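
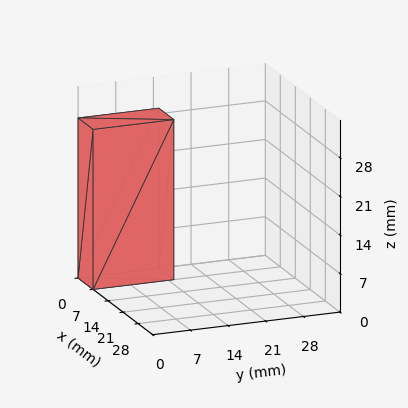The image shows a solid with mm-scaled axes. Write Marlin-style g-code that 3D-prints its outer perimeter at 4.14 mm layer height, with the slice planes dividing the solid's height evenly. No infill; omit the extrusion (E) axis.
Reading the render: the shape is a rectangular box, roughly 7 × 15 mm footprint and 29 mm tall (dimensions read to the nearest mm from the axis ticks). For the g-code, the solid's height is divided into equal slices at the stated Δz and each level perimeter traced with G1 moves after a G0 lift.

; perimeter-only toolpath
G21 ; units = mm
G90 ; absolute positioning
G28 ; home
; layer 1
G0 Z4.14
G0 X0.00 Y0.00
G1 X7.00 Y0.00
G1 X7.00 Y15.00
G1 X0.00 Y15.00
G1 X0.00 Y0.00
; layer 2
G0 Z8.29
G0 X0.00 Y0.00
G1 X7.00 Y0.00
G1 X7.00 Y15.00
G1 X0.00 Y15.00
G1 X0.00 Y0.00
; layer 3
G0 Z12.43
G0 X0.00 Y0.00
G1 X7.00 Y0.00
G1 X7.00 Y15.00
G1 X0.00 Y15.00
G1 X0.00 Y0.00
; layer 4
G0 Z16.57
G0 X0.00 Y0.00
G1 X7.00 Y0.00
G1 X7.00 Y15.00
G1 X0.00 Y15.00
G1 X0.00 Y0.00
; layer 5
G0 Z20.71
G0 X0.00 Y0.00
G1 X7.00 Y0.00
G1 X7.00 Y15.00
G1 X0.00 Y15.00
G1 X0.00 Y0.00
; layer 6
G0 Z24.86
G0 X0.00 Y0.00
G1 X7.00 Y0.00
G1 X7.00 Y15.00
G1 X0.00 Y15.00
G1 X0.00 Y0.00
; layer 7
G0 Z29.00
G0 X0.00 Y0.00
G1 X7.00 Y0.00
G1 X7.00 Y15.00
G1 X0.00 Y15.00
G1 X0.00 Y0.00
M2 ; end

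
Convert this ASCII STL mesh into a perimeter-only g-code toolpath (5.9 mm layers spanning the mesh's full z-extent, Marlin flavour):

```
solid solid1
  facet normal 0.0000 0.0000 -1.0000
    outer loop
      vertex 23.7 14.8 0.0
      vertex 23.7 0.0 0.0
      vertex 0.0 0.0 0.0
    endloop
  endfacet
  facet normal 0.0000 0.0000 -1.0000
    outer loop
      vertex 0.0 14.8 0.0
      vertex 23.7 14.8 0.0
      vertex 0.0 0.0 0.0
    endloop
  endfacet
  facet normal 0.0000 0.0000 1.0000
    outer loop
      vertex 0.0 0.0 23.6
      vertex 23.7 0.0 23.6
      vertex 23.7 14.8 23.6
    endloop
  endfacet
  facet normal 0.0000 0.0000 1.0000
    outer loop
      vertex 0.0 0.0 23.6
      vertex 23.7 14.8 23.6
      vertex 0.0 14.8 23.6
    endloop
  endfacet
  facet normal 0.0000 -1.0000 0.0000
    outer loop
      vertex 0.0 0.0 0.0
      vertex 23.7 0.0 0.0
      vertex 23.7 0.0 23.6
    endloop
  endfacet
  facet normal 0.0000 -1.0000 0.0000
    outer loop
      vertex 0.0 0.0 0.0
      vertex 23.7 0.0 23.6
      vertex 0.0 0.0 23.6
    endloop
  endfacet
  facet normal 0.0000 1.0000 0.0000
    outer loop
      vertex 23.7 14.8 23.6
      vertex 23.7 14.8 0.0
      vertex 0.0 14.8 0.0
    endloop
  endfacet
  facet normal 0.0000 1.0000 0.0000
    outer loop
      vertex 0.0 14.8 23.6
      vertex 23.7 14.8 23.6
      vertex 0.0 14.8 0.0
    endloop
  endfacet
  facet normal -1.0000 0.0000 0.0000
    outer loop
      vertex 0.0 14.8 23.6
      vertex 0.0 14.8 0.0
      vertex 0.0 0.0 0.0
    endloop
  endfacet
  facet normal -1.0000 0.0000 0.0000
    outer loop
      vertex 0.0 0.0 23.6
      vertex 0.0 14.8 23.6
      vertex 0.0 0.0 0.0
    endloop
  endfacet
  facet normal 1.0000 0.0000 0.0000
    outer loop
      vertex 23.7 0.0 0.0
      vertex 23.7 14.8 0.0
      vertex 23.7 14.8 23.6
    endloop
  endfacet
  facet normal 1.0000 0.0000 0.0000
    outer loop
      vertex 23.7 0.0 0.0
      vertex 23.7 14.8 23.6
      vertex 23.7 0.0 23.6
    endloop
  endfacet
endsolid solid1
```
; perimeter-only toolpath
G21 ; units = mm
G90 ; absolute positioning
G28 ; home
; layer 1
G0 Z5.9
G0 X0.0 Y0.0
G1 X23.7 Y0.0
G1 X23.7 Y14.8
G1 X0.0 Y14.8
G1 X0.0 Y0.0
; layer 2
G0 Z11.8
G0 X0.0 Y0.0
G1 X23.7 Y0.0
G1 X23.7 Y14.8
G1 X0.0 Y14.8
G1 X0.0 Y0.0
; layer 3
G0 Z17.7
G0 X0.0 Y0.0
G1 X23.7 Y0.0
G1 X23.7 Y14.8
G1 X0.0 Y14.8
G1 X0.0 Y0.0
; layer 4
G0 Z23.6
G0 X0.0 Y0.0
G1 X23.7 Y0.0
G1 X23.7 Y14.8
G1 X0.0 Y14.8
G1 X0.0 Y0.0
M2 ; end

The solid is a rectangular box, roughly 23.7 × 14.8 mm footprint and 23.6 mm tall. Slicing at Δz = 5.9 mm — 4 equal slices spanning the solid's height, so layer i sits at z = i·h/4 — gives 4 non-empty perimeters. Each is a 4-segment closed polygon; G0 lifts to the layer z and rapids to the start vertex, then G1 traces the edges.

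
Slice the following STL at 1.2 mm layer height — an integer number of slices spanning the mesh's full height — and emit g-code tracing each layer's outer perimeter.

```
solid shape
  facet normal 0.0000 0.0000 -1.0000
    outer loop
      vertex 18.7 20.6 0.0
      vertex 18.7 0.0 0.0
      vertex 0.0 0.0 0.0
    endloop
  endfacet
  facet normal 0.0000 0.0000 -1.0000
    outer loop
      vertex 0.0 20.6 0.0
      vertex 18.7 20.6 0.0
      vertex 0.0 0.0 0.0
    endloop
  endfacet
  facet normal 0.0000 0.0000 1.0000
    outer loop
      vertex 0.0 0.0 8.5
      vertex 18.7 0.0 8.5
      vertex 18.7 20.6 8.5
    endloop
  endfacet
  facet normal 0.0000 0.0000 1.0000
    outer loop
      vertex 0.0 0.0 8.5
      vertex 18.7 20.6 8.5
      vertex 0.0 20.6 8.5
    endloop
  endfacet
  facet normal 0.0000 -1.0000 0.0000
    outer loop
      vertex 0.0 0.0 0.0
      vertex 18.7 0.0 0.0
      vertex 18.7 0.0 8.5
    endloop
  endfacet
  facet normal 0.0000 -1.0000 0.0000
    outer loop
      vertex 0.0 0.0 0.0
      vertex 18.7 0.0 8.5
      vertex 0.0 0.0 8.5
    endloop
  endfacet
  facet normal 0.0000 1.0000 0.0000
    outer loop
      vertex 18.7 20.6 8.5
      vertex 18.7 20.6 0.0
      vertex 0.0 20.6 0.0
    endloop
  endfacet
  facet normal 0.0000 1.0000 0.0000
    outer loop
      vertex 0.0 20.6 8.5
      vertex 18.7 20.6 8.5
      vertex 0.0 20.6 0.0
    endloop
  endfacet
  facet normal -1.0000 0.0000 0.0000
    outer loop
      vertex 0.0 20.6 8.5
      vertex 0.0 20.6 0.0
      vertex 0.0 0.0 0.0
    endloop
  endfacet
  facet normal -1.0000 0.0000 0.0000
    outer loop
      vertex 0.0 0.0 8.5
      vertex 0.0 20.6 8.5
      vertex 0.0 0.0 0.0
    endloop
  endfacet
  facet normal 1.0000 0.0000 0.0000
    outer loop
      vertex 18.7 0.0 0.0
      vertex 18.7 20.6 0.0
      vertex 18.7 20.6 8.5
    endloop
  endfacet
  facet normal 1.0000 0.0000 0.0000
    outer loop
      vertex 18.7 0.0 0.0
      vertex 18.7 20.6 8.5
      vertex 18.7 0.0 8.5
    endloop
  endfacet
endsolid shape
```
; perimeter-only toolpath
G21 ; units = mm
G90 ; absolute positioning
G28 ; home
; layer 1
G0 Z1.2
G0 X0.0 Y0.0
G1 X18.7 Y0.0
G1 X18.7 Y20.6
G1 X0.0 Y20.6
G1 X0.0 Y0.0
; layer 2
G0 Z2.4
G0 X0.0 Y0.0
G1 X18.7 Y0.0
G1 X18.7 Y20.6
G1 X0.0 Y20.6
G1 X0.0 Y0.0
; layer 3
G0 Z3.6
G0 X0.0 Y0.0
G1 X18.7 Y0.0
G1 X18.7 Y20.6
G1 X0.0 Y20.6
G1 X0.0 Y0.0
; layer 4
G0 Z4.9
G0 X0.0 Y0.0
G1 X18.7 Y0.0
G1 X18.7 Y20.6
G1 X0.0 Y20.6
G1 X0.0 Y0.0
; layer 5
G0 Z6.1
G0 X0.0 Y0.0
G1 X18.7 Y0.0
G1 X18.7 Y20.6
G1 X0.0 Y20.6
G1 X0.0 Y0.0
; layer 6
G0 Z7.3
G0 X0.0 Y0.0
G1 X18.7 Y0.0
G1 X18.7 Y20.6
G1 X0.0 Y20.6
G1 X0.0 Y0.0
; layer 7
G0 Z8.5
G0 X0.0 Y0.0
G1 X18.7 Y0.0
G1 X18.7 Y20.6
G1 X0.0 Y20.6
G1 X0.0 Y0.0
M2 ; end

The solid is a rectangular box, roughly 18.7 × 20.6 mm footprint and 8.5 mm tall. Slicing at Δz = 1.2 mm — 7 equal slices spanning the solid's height, so layer i sits at z = i·h/7 — gives 7 non-empty perimeters. Each is a 4-segment closed polygon; G0 lifts to the layer z and rapids to the start vertex, then G1 traces the edges.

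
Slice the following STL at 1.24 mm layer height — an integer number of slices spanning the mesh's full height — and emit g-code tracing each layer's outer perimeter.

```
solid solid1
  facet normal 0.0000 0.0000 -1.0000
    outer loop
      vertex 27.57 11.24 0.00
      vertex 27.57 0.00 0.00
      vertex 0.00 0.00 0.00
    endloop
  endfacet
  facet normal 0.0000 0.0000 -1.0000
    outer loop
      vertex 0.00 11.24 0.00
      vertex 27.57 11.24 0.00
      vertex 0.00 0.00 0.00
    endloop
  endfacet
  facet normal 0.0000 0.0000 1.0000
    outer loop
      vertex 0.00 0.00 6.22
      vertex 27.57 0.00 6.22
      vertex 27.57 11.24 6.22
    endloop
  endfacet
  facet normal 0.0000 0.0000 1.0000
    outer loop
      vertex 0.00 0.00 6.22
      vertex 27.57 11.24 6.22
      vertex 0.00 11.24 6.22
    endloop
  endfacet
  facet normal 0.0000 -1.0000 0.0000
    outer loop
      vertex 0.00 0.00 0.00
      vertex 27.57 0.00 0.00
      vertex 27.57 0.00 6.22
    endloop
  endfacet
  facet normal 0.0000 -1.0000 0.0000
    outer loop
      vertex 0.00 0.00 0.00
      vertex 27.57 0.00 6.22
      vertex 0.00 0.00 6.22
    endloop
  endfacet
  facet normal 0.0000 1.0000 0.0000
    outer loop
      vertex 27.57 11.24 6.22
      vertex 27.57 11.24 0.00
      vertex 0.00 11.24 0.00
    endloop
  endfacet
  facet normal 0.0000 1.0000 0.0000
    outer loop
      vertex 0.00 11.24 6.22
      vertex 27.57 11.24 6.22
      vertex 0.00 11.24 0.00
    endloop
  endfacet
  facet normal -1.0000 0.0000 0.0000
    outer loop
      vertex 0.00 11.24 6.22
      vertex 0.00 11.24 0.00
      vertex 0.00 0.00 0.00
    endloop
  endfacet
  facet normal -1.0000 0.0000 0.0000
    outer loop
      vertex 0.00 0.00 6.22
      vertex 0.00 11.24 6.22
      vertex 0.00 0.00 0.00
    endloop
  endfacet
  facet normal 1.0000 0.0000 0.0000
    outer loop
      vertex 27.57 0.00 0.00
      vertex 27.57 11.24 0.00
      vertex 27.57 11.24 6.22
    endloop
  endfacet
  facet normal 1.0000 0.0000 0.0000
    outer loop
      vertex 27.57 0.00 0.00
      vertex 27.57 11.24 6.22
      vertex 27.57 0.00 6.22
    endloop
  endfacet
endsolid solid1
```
; perimeter-only toolpath
G21 ; units = mm
G90 ; absolute positioning
G28 ; home
; layer 1
G0 Z1.24
G0 X0.00 Y0.00
G1 X27.57 Y0.00
G1 X27.57 Y11.24
G1 X0.00 Y11.24
G1 X0.00 Y0.00
; layer 2
G0 Z2.49
G0 X0.00 Y0.00
G1 X27.57 Y0.00
G1 X27.57 Y11.24
G1 X0.00 Y11.24
G1 X0.00 Y0.00
; layer 3
G0 Z3.73
G0 X0.00 Y0.00
G1 X27.57 Y0.00
G1 X27.57 Y11.24
G1 X0.00 Y11.24
G1 X0.00 Y0.00
; layer 4
G0 Z4.98
G0 X0.00 Y0.00
G1 X27.57 Y0.00
G1 X27.57 Y11.24
G1 X0.00 Y11.24
G1 X0.00 Y0.00
; layer 5
G0 Z6.22
G0 X0.00 Y0.00
G1 X27.57 Y0.00
G1 X27.57 Y11.24
G1 X0.00 Y11.24
G1 X0.00 Y0.00
M2 ; end

The solid is a rectangular box, roughly 27.6 × 11.2 mm footprint and 6.22 mm tall. Slicing at Δz = 1.24 mm — 5 equal slices spanning the solid's height, so layer i sits at z = i·h/5 — gives 5 non-empty perimeters. Each is a 4-segment closed polygon; G0 lifts to the layer z and rapids to the start vertex, then G1 traces the edges.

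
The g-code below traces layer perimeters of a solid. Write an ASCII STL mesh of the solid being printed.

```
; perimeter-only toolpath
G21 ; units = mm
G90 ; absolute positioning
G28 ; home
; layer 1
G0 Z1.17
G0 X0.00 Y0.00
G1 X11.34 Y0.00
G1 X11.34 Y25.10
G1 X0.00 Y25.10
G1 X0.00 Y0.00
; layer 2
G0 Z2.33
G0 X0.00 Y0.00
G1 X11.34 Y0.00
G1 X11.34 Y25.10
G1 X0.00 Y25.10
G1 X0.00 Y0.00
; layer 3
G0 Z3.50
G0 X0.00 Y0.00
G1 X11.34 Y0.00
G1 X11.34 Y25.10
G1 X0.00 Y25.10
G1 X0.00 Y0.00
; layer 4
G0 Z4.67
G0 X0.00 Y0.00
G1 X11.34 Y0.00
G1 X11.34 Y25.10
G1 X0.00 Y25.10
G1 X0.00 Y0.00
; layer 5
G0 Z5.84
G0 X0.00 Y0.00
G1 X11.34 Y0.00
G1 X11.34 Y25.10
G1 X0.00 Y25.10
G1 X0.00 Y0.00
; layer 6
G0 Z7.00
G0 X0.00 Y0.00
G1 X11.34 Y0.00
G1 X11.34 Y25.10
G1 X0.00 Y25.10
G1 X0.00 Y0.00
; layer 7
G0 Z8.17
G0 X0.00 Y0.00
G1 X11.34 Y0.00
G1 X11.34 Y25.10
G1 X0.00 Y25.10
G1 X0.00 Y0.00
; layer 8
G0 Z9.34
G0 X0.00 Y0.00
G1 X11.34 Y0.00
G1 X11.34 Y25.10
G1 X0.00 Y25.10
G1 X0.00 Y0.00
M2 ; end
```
solid part
  facet normal 0.0000 0.0000 -1.0000
    outer loop
      vertex 11.34 25.10 0.00
      vertex 11.34 0.00 0.00
      vertex 0.00 0.00 0.00
    endloop
  endfacet
  facet normal 0.0000 0.0000 -1.0000
    outer loop
      vertex 0.00 25.10 0.00
      vertex 11.34 25.10 0.00
      vertex 0.00 0.00 0.00
    endloop
  endfacet
  facet normal 0.0000 0.0000 1.0000
    outer loop
      vertex 0.00 0.00 9.34
      vertex 11.34 0.00 9.34
      vertex 11.34 25.10 9.34
    endloop
  endfacet
  facet normal 0.0000 0.0000 1.0000
    outer loop
      vertex 0.00 0.00 9.34
      vertex 11.34 25.10 9.34
      vertex 0.00 25.10 9.34
    endloop
  endfacet
  facet normal 0.0000 -1.0000 0.0000
    outer loop
      vertex 0.00 0.00 0.00
      vertex 11.34 0.00 0.00
      vertex 11.34 0.00 9.34
    endloop
  endfacet
  facet normal 0.0000 -1.0000 0.0000
    outer loop
      vertex 0.00 0.00 0.00
      vertex 11.34 0.00 9.34
      vertex 0.00 0.00 9.34
    endloop
  endfacet
  facet normal 0.0000 1.0000 0.0000
    outer loop
      vertex 11.34 25.10 9.34
      vertex 11.34 25.10 0.00
      vertex 0.00 25.10 0.00
    endloop
  endfacet
  facet normal 0.0000 1.0000 0.0000
    outer loop
      vertex 0.00 25.10 9.34
      vertex 11.34 25.10 9.34
      vertex 0.00 25.10 0.00
    endloop
  endfacet
  facet normal -1.0000 0.0000 0.0000
    outer loop
      vertex 0.00 25.10 9.34
      vertex 0.00 25.10 0.00
      vertex 0.00 0.00 0.00
    endloop
  endfacet
  facet normal -1.0000 0.0000 0.0000
    outer loop
      vertex 0.00 0.00 9.34
      vertex 0.00 25.10 9.34
      vertex 0.00 0.00 0.00
    endloop
  endfacet
  facet normal 1.0000 0.0000 0.0000
    outer loop
      vertex 11.34 0.00 0.00
      vertex 11.34 25.10 0.00
      vertex 11.34 25.10 9.34
    endloop
  endfacet
  facet normal 1.0000 0.0000 0.0000
    outer loop
      vertex 11.34 0.00 0.00
      vertex 11.34 25.10 9.34
      vertex 11.34 0.00 9.34
    endloop
  endfacet
endsolid part

The G0 Z moves step by Δz≈1.17 mm. Every layer's G1 loop is the same polygon, so the solid is a straight extrusion of it from z=0 to z≈9.34. Closing with flat bottom and top caps and triangulating gives 12 facets — a rectangular box, roughly 11.3 × 25.1 mm footprint and 9.34 mm tall.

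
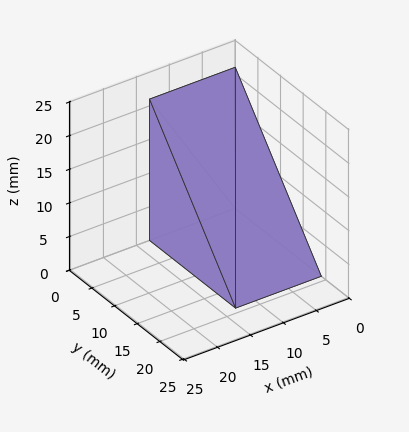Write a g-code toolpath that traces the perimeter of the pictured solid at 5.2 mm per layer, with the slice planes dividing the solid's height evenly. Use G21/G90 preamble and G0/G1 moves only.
Reading the render: the shape is a wedge (ramp): 13 × 19 mm base, rising to 21 mm along the y=0 edge and sloping linearly to z=0 at y=19 (dimensions read to the nearest mm from the axis ticks). For the g-code, the solid's height is divided into equal slices at the stated Δz and each level perimeter traced with G1 moves after a G0 lift.

; perimeter-only toolpath
G21 ; units = mm
G90 ; absolute positioning
G28 ; home
; layer 1
G0 Z5.2
G0 X0.0 Y0.0
G1 X13.0 Y0.0
G1 X13.0 Y14.2
G1 X0.0 Y14.2
G1 X0.0 Y0.0
; layer 2
G0 Z10.5
G0 X0.0 Y0.0
G1 X13.0 Y0.0
G1 X13.0 Y9.5
G1 X0.0 Y9.5
G1 X0.0 Y0.0
; layer 3
G0 Z15.8
G0 X0.0 Y0.0
G1 X13.0 Y0.0
G1 X13.0 Y4.8
G1 X0.0 Y4.8
G1 X0.0 Y0.0
M2 ; end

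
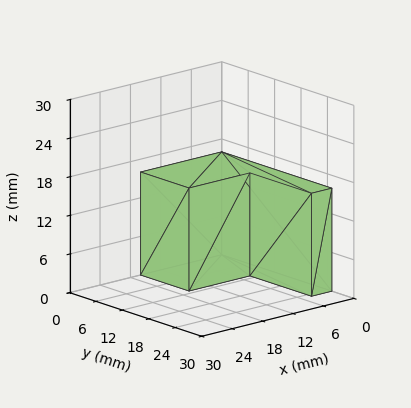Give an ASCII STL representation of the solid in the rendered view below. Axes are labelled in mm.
Reading the render: the shape is an L-shaped prism: outer 16 × 25 mm, arm thicknesses ≈ 11 mm (horizontal) and 4 mm (vertical), extruded 16 mm in z (dimensions read to the nearest mm from the axis ticks). For the STL, each face is triangulated and given an outward normal.

solid part
  facet normal 0.0000 0.0000 -1.0000
    outer loop
      vertex 16.00 11.00 0.00
      vertex 16.00 0.00 0.00
      vertex 0.00 0.00 0.00
    endloop
  endfacet
  facet normal 0.0000 0.0000 -1.0000
    outer loop
      vertex 4.00 11.00 0.00
      vertex 16.00 11.00 0.00
      vertex 0.00 0.00 0.00
    endloop
  endfacet
  facet normal 0.0000 0.0000 -1.0000
    outer loop
      vertex 4.00 25.00 0.00
      vertex 4.00 11.00 0.00
      vertex 0.00 0.00 0.00
    endloop
  endfacet
  facet normal 0.0000 0.0000 -1.0000
    outer loop
      vertex 0.00 25.00 0.00
      vertex 4.00 25.00 0.00
      vertex 0.00 0.00 0.00
    endloop
  endfacet
  facet normal 0.0000 0.0000 1.0000
    outer loop
      vertex 0.00 0.00 16.00
      vertex 16.00 0.00 16.00
      vertex 16.00 11.00 16.00
    endloop
  endfacet
  facet normal 0.0000 0.0000 1.0000
    outer loop
      vertex 0.00 0.00 16.00
      vertex 16.00 11.00 16.00
      vertex 4.00 11.00 16.00
    endloop
  endfacet
  facet normal 0.0000 0.0000 1.0000
    outer loop
      vertex 0.00 0.00 16.00
      vertex 4.00 11.00 16.00
      vertex 4.00 25.00 16.00
    endloop
  endfacet
  facet normal 0.0000 0.0000 1.0000
    outer loop
      vertex 0.00 0.00 16.00
      vertex 4.00 25.00 16.00
      vertex 0.00 25.00 16.00
    endloop
  endfacet
  facet normal 0.0000 -1.0000 0.0000
    outer loop
      vertex 0.00 0.00 0.00
      vertex 16.00 0.00 0.00
      vertex 16.00 0.00 16.00
    endloop
  endfacet
  facet normal 0.0000 -1.0000 0.0000
    outer loop
      vertex 0.00 0.00 0.00
      vertex 16.00 0.00 16.00
      vertex 0.00 0.00 16.00
    endloop
  endfacet
  facet normal 1.0000 0.0000 0.0000
    outer loop
      vertex 16.00 0.00 0.00
      vertex 16.00 11.00 0.00
      vertex 16.00 11.00 16.00
    endloop
  endfacet
  facet normal 1.0000 0.0000 0.0000
    outer loop
      vertex 16.00 0.00 0.00
      vertex 16.00 11.00 16.00
      vertex 16.00 0.00 16.00
    endloop
  endfacet
  facet normal 0.0000 1.0000 0.0000
    outer loop
      vertex 16.00 11.00 0.00
      vertex 4.00 11.00 0.00
      vertex 4.00 11.00 16.00
    endloop
  endfacet
  facet normal 0.0000 1.0000 0.0000
    outer loop
      vertex 16.00 11.00 0.00
      vertex 4.00 11.00 16.00
      vertex 16.00 11.00 16.00
    endloop
  endfacet
  facet normal 1.0000 0.0000 0.0000
    outer loop
      vertex 4.00 11.00 0.00
      vertex 4.00 25.00 0.00
      vertex 4.00 25.00 16.00
    endloop
  endfacet
  facet normal 1.0000 0.0000 0.0000
    outer loop
      vertex 4.00 11.00 0.00
      vertex 4.00 25.00 16.00
      vertex 4.00 11.00 16.00
    endloop
  endfacet
  facet normal 0.0000 1.0000 0.0000
    outer loop
      vertex 4.00 25.00 0.00
      vertex 0.00 25.00 0.00
      vertex 0.00 25.00 16.00
    endloop
  endfacet
  facet normal 0.0000 1.0000 0.0000
    outer loop
      vertex 4.00 25.00 0.00
      vertex 0.00 25.00 16.00
      vertex 4.00 25.00 16.00
    endloop
  endfacet
  facet normal -1.0000 0.0000 0.0000
    outer loop
      vertex 0.00 25.00 0.00
      vertex 0.00 0.00 0.00
      vertex 0.00 0.00 16.00
    endloop
  endfacet
  facet normal -1.0000 0.0000 0.0000
    outer loop
      vertex 0.00 25.00 0.00
      vertex 0.00 0.00 16.00
      vertex 0.00 25.00 16.00
    endloop
  endfacet
endsolid part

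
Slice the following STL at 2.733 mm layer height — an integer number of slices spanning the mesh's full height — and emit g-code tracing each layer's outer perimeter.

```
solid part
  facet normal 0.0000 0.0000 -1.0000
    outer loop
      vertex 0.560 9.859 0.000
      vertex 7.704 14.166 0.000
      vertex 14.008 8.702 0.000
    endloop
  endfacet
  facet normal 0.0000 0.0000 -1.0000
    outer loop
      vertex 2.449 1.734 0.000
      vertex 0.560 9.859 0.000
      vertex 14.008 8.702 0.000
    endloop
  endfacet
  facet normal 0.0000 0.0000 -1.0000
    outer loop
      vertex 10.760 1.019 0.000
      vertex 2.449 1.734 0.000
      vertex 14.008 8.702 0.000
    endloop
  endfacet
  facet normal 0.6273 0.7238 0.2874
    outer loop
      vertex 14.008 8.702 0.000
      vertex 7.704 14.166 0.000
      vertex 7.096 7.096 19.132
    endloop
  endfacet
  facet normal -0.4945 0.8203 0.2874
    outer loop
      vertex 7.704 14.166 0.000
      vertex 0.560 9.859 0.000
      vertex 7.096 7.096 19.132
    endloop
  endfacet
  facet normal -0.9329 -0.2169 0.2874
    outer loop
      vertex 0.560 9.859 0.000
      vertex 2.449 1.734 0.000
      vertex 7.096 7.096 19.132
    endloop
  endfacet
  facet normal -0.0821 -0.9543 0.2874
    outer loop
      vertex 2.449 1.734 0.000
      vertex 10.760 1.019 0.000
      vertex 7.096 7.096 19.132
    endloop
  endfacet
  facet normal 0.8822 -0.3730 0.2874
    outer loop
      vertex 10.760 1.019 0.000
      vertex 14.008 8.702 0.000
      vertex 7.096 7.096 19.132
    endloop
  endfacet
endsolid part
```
; perimeter-only toolpath
G21 ; units = mm
G90 ; absolute positioning
G28 ; home
; layer 1
G0 Z2.733
G0 X13.021 Y8.473
G1 X7.617 Y13.156
G1 X1.494 Y9.464
G1 X3.113 Y2.500
G1 X10.237 Y1.887
G1 X13.021 Y8.473
; layer 2
G0 Z5.466
G0 X12.033 Y8.243
G1 X7.530 Y12.146
G1 X2.427 Y9.070
G1 X3.777 Y3.266
G1 X9.713 Y2.755
G1 X12.033 Y8.243
; layer 3
G0 Z8.199
G0 X11.046 Y8.014
G1 X7.443 Y11.136
G1 X3.361 Y8.675
G1 X4.441 Y4.032
G1 X9.190 Y3.623
G1 X11.046 Y8.014
; layer 4
G0 Z10.933
G0 X10.058 Y7.784
G1 X7.357 Y10.126
G1 X4.295 Y8.280
G1 X5.104 Y4.798
G1 X8.666 Y4.492
G1 X10.058 Y7.784
; layer 5
G0 Z13.666
G0 X9.071 Y7.555
G1 X7.270 Y9.116
G1 X5.229 Y7.885
G1 X5.768 Y5.564
G1 X8.143 Y5.360
G1 X9.071 Y7.555
; layer 6
G0 Z16.399
G0 X8.083 Y7.325
G1 X7.183 Y8.106
G1 X6.162 Y7.491
G1 X6.432 Y6.330
G1 X7.619 Y6.228
G1 X8.083 Y7.325
M2 ; end

The solid is a regular 5-sided pyramid, base circumscribed radius ≈ 7.1 mm, apex at z ≈ 19.1 mm. Slicing at Δz = 2.733 mm — 7 equal slices spanning the solid's height, so layer i sits at z = i·h/7 — gives 6 non-empty perimeters. Each is a 5-segment closed polygon; G0 lifts to the layer z and rapids to the start vertex, then G1 traces the edges. The cross-section shrinks linearly with z (the slice at the apex is degenerate and omitted).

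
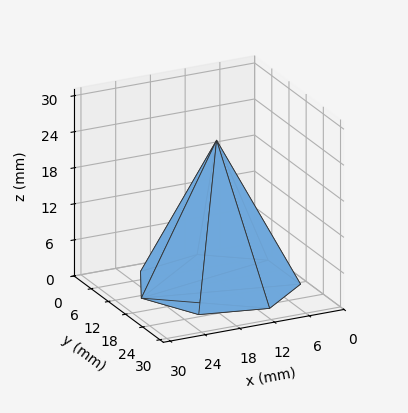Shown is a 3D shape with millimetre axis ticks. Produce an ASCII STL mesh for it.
Reading the render: the shape is a regular 7-sided pyramid, base circumscribed radius ≈ 13 mm, apex at z ≈ 24 mm (dimensions read to the nearest mm from the axis ticks). For the STL, each face is triangulated and given an outward normal.

solid part
  facet normal 0.0000 0.0000 -1.0000
    outer loop
      vertex 10.11 25.67 0.00
      vertex 21.11 23.16 0.00
      vertex 26.00 13.00 0.00
    endloop
  endfacet
  facet normal 0.0000 0.0000 -1.0000
    outer loop
      vertex 1.29 18.64 0.00
      vertex 10.11 25.67 0.00
      vertex 26.00 13.00 0.00
    endloop
  endfacet
  facet normal 0.0000 0.0000 -1.0000
    outer loop
      vertex 1.29 7.36 0.00
      vertex 1.29 18.64 0.00
      vertex 26.00 13.00 0.00
    endloop
  endfacet
  facet normal 0.0000 0.0000 -1.0000
    outer loop
      vertex 10.11 0.33 0.00
      vertex 1.29 7.36 0.00
      vertex 26.00 13.00 0.00
    endloop
  endfacet
  facet normal 0.0000 0.0000 -1.0000
    outer loop
      vertex 21.11 2.84 0.00
      vertex 10.11 0.33 0.00
      vertex 26.00 13.00 0.00
    endloop
  endfacet
  facet normal 0.8098 0.3897 0.4386
    outer loop
      vertex 26.00 13.00 0.00
      vertex 21.11 23.16 0.00
      vertex 13.00 13.00 24.00
    endloop
  endfacet
  facet normal 0.1999 0.8762 0.4385
    outer loop
      vertex 21.11 23.16 0.00
      vertex 10.11 25.67 0.00
      vertex 13.00 13.00 24.00
    endloop
  endfacet
  facet normal -0.5602 0.7028 0.4385
    outer loop
      vertex 10.11 25.67 0.00
      vertex 1.29 18.64 0.00
      vertex 13.00 13.00 24.00
    endloop
  endfacet
  facet normal -0.8987 0.0000 0.4385
    outer loop
      vertex 1.29 18.64 0.00
      vertex 1.29 7.36 0.00
      vertex 13.00 13.00 24.00
    endloop
  endfacet
  facet normal -0.5602 -0.7028 0.4385
    outer loop
      vertex 1.29 7.36 0.00
      vertex 10.11 0.33 0.00
      vertex 13.00 13.00 24.00
    endloop
  endfacet
  facet normal 0.1999 -0.8762 0.4385
    outer loop
      vertex 10.11 0.33 0.00
      vertex 21.11 2.84 0.00
      vertex 13.00 13.00 24.00
    endloop
  endfacet
  facet normal 0.8098 -0.3897 0.4386
    outer loop
      vertex 21.11 2.84 0.00
      vertex 26.00 13.00 0.00
      vertex 13.00 13.00 24.00
    endloop
  endfacet
endsolid part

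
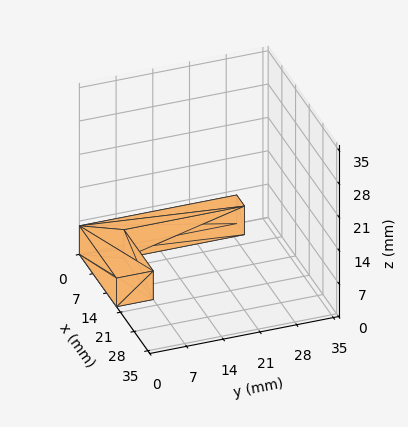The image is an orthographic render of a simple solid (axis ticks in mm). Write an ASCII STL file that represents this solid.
Reading the render: the shape is an L-shaped prism: outer 19 × 30 mm, arm thicknesses ≈ 7 mm (horizontal) and 4 mm (vertical), extruded 6 mm in z (dimensions read to the nearest mm from the axis ticks). For the STL, each face is triangulated and given an outward normal.

solid part
  facet normal 0.0000 0.0000 -1.0000
    outer loop
      vertex 19.000 7.000 0.000
      vertex 19.000 0.000 0.000
      vertex 0.000 0.000 0.000
    endloop
  endfacet
  facet normal 0.0000 0.0000 -1.0000
    outer loop
      vertex 4.000 7.000 0.000
      vertex 19.000 7.000 0.000
      vertex 0.000 0.000 0.000
    endloop
  endfacet
  facet normal 0.0000 0.0000 -1.0000
    outer loop
      vertex 4.000 30.000 0.000
      vertex 4.000 7.000 0.000
      vertex 0.000 0.000 0.000
    endloop
  endfacet
  facet normal 0.0000 0.0000 -1.0000
    outer loop
      vertex 0.000 30.000 0.000
      vertex 4.000 30.000 0.000
      vertex 0.000 0.000 0.000
    endloop
  endfacet
  facet normal 0.0000 0.0000 1.0000
    outer loop
      vertex 0.000 0.000 6.000
      vertex 19.000 0.000 6.000
      vertex 19.000 7.000 6.000
    endloop
  endfacet
  facet normal 0.0000 0.0000 1.0000
    outer loop
      vertex 0.000 0.000 6.000
      vertex 19.000 7.000 6.000
      vertex 4.000 7.000 6.000
    endloop
  endfacet
  facet normal 0.0000 0.0000 1.0000
    outer loop
      vertex 0.000 0.000 6.000
      vertex 4.000 7.000 6.000
      vertex 4.000 30.000 6.000
    endloop
  endfacet
  facet normal 0.0000 0.0000 1.0000
    outer loop
      vertex 0.000 0.000 6.000
      vertex 4.000 30.000 6.000
      vertex 0.000 30.000 6.000
    endloop
  endfacet
  facet normal 0.0000 -1.0000 0.0000
    outer loop
      vertex 0.000 0.000 0.000
      vertex 19.000 0.000 0.000
      vertex 19.000 0.000 6.000
    endloop
  endfacet
  facet normal 0.0000 -1.0000 0.0000
    outer loop
      vertex 0.000 0.000 0.000
      vertex 19.000 0.000 6.000
      vertex 0.000 0.000 6.000
    endloop
  endfacet
  facet normal 1.0000 0.0000 0.0000
    outer loop
      vertex 19.000 0.000 0.000
      vertex 19.000 7.000 0.000
      vertex 19.000 7.000 6.000
    endloop
  endfacet
  facet normal 1.0000 0.0000 0.0000
    outer loop
      vertex 19.000 0.000 0.000
      vertex 19.000 7.000 6.000
      vertex 19.000 0.000 6.000
    endloop
  endfacet
  facet normal 0.0000 1.0000 0.0000
    outer loop
      vertex 19.000 7.000 0.000
      vertex 4.000 7.000 0.000
      vertex 4.000 7.000 6.000
    endloop
  endfacet
  facet normal 0.0000 1.0000 0.0000
    outer loop
      vertex 19.000 7.000 0.000
      vertex 4.000 7.000 6.000
      vertex 19.000 7.000 6.000
    endloop
  endfacet
  facet normal 1.0000 0.0000 0.0000
    outer loop
      vertex 4.000 7.000 0.000
      vertex 4.000 30.000 0.000
      vertex 4.000 30.000 6.000
    endloop
  endfacet
  facet normal 1.0000 0.0000 0.0000
    outer loop
      vertex 4.000 7.000 0.000
      vertex 4.000 30.000 6.000
      vertex 4.000 7.000 6.000
    endloop
  endfacet
  facet normal 0.0000 1.0000 0.0000
    outer loop
      vertex 4.000 30.000 0.000
      vertex 0.000 30.000 0.000
      vertex 0.000 30.000 6.000
    endloop
  endfacet
  facet normal 0.0000 1.0000 0.0000
    outer loop
      vertex 4.000 30.000 0.000
      vertex 0.000 30.000 6.000
      vertex 4.000 30.000 6.000
    endloop
  endfacet
  facet normal -1.0000 0.0000 0.0000
    outer loop
      vertex 0.000 30.000 0.000
      vertex 0.000 0.000 0.000
      vertex 0.000 0.000 6.000
    endloop
  endfacet
  facet normal -1.0000 0.0000 0.0000
    outer loop
      vertex 0.000 30.000 0.000
      vertex 0.000 0.000 6.000
      vertex 0.000 30.000 6.000
    endloop
  endfacet
endsolid part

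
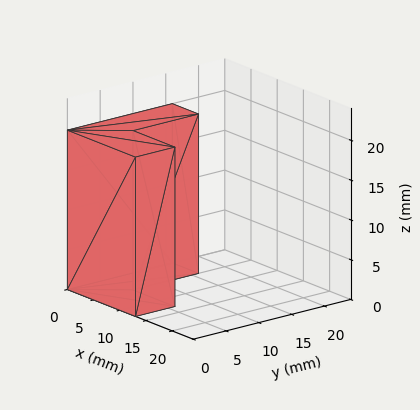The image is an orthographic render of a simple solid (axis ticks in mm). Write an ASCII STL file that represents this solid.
Reading the render: the shape is an L-shaped prism: outer 13 × 16 mm, arm thicknesses ≈ 6 mm (horizontal) and 5 mm (vertical), extruded 20 mm in z (dimensions read to the nearest mm from the axis ticks). For the STL, each face is triangulated and given an outward normal.

solid part
  facet normal 0.0000 0.0000 -1.0000
    outer loop
      vertex 13.00 6.00 0.00
      vertex 13.00 0.00 0.00
      vertex 0.00 0.00 0.00
    endloop
  endfacet
  facet normal 0.0000 0.0000 -1.0000
    outer loop
      vertex 5.00 6.00 0.00
      vertex 13.00 6.00 0.00
      vertex 0.00 0.00 0.00
    endloop
  endfacet
  facet normal 0.0000 0.0000 -1.0000
    outer loop
      vertex 5.00 16.00 0.00
      vertex 5.00 6.00 0.00
      vertex 0.00 0.00 0.00
    endloop
  endfacet
  facet normal 0.0000 0.0000 -1.0000
    outer loop
      vertex 0.00 16.00 0.00
      vertex 5.00 16.00 0.00
      vertex 0.00 0.00 0.00
    endloop
  endfacet
  facet normal 0.0000 0.0000 1.0000
    outer loop
      vertex 0.00 0.00 20.00
      vertex 13.00 0.00 20.00
      vertex 13.00 6.00 20.00
    endloop
  endfacet
  facet normal 0.0000 0.0000 1.0000
    outer loop
      vertex 0.00 0.00 20.00
      vertex 13.00 6.00 20.00
      vertex 5.00 6.00 20.00
    endloop
  endfacet
  facet normal 0.0000 0.0000 1.0000
    outer loop
      vertex 0.00 0.00 20.00
      vertex 5.00 6.00 20.00
      vertex 5.00 16.00 20.00
    endloop
  endfacet
  facet normal 0.0000 0.0000 1.0000
    outer loop
      vertex 0.00 0.00 20.00
      vertex 5.00 16.00 20.00
      vertex 0.00 16.00 20.00
    endloop
  endfacet
  facet normal 0.0000 -1.0000 0.0000
    outer loop
      vertex 0.00 0.00 0.00
      vertex 13.00 0.00 0.00
      vertex 13.00 0.00 20.00
    endloop
  endfacet
  facet normal 0.0000 -1.0000 0.0000
    outer loop
      vertex 0.00 0.00 0.00
      vertex 13.00 0.00 20.00
      vertex 0.00 0.00 20.00
    endloop
  endfacet
  facet normal 1.0000 0.0000 0.0000
    outer loop
      vertex 13.00 0.00 0.00
      vertex 13.00 6.00 0.00
      vertex 13.00 6.00 20.00
    endloop
  endfacet
  facet normal 1.0000 0.0000 0.0000
    outer loop
      vertex 13.00 0.00 0.00
      vertex 13.00 6.00 20.00
      vertex 13.00 0.00 20.00
    endloop
  endfacet
  facet normal 0.0000 1.0000 0.0000
    outer loop
      vertex 13.00 6.00 0.00
      vertex 5.00 6.00 0.00
      vertex 5.00 6.00 20.00
    endloop
  endfacet
  facet normal 0.0000 1.0000 0.0000
    outer loop
      vertex 13.00 6.00 0.00
      vertex 5.00 6.00 20.00
      vertex 13.00 6.00 20.00
    endloop
  endfacet
  facet normal 1.0000 0.0000 0.0000
    outer loop
      vertex 5.00 6.00 0.00
      vertex 5.00 16.00 0.00
      vertex 5.00 16.00 20.00
    endloop
  endfacet
  facet normal 1.0000 0.0000 0.0000
    outer loop
      vertex 5.00 6.00 0.00
      vertex 5.00 16.00 20.00
      vertex 5.00 6.00 20.00
    endloop
  endfacet
  facet normal 0.0000 1.0000 0.0000
    outer loop
      vertex 5.00 16.00 0.00
      vertex 0.00 16.00 0.00
      vertex 0.00 16.00 20.00
    endloop
  endfacet
  facet normal 0.0000 1.0000 0.0000
    outer loop
      vertex 5.00 16.00 0.00
      vertex 0.00 16.00 20.00
      vertex 5.00 16.00 20.00
    endloop
  endfacet
  facet normal -1.0000 0.0000 0.0000
    outer loop
      vertex 0.00 16.00 0.00
      vertex 0.00 0.00 0.00
      vertex 0.00 0.00 20.00
    endloop
  endfacet
  facet normal -1.0000 0.0000 0.0000
    outer loop
      vertex 0.00 16.00 0.00
      vertex 0.00 0.00 20.00
      vertex 0.00 16.00 20.00
    endloop
  endfacet
endsolid part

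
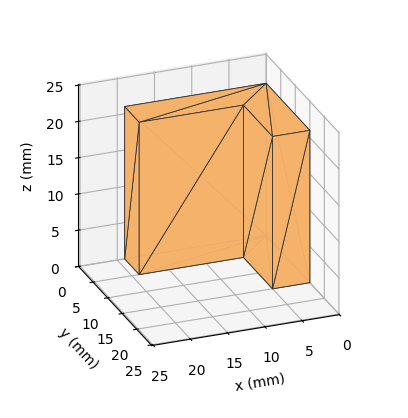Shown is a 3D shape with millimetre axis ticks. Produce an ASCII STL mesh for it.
Reading the render: the shape is an L-shaped prism: outer 19 × 15 mm, arm thicknesses ≈ 5 mm (horizontal) and 5 mm (vertical), extruded 21 mm in z (dimensions read to the nearest mm from the axis ticks). For the STL, each face is triangulated and given an outward normal.

solid part
  facet normal 0.0000 0.0000 -1.0000
    outer loop
      vertex 19.000 5.000 0.000
      vertex 19.000 0.000 0.000
      vertex 0.000 0.000 0.000
    endloop
  endfacet
  facet normal 0.0000 0.0000 -1.0000
    outer loop
      vertex 5.000 5.000 0.000
      vertex 19.000 5.000 0.000
      vertex 0.000 0.000 0.000
    endloop
  endfacet
  facet normal 0.0000 0.0000 -1.0000
    outer loop
      vertex 5.000 15.000 0.000
      vertex 5.000 5.000 0.000
      vertex 0.000 0.000 0.000
    endloop
  endfacet
  facet normal 0.0000 0.0000 -1.0000
    outer loop
      vertex 0.000 15.000 0.000
      vertex 5.000 15.000 0.000
      vertex 0.000 0.000 0.000
    endloop
  endfacet
  facet normal 0.0000 0.0000 1.0000
    outer loop
      vertex 0.000 0.000 21.000
      vertex 19.000 0.000 21.000
      vertex 19.000 5.000 21.000
    endloop
  endfacet
  facet normal 0.0000 0.0000 1.0000
    outer loop
      vertex 0.000 0.000 21.000
      vertex 19.000 5.000 21.000
      vertex 5.000 5.000 21.000
    endloop
  endfacet
  facet normal 0.0000 0.0000 1.0000
    outer loop
      vertex 0.000 0.000 21.000
      vertex 5.000 5.000 21.000
      vertex 5.000 15.000 21.000
    endloop
  endfacet
  facet normal 0.0000 0.0000 1.0000
    outer loop
      vertex 0.000 0.000 21.000
      vertex 5.000 15.000 21.000
      vertex 0.000 15.000 21.000
    endloop
  endfacet
  facet normal 0.0000 -1.0000 0.0000
    outer loop
      vertex 0.000 0.000 0.000
      vertex 19.000 0.000 0.000
      vertex 19.000 0.000 21.000
    endloop
  endfacet
  facet normal 0.0000 -1.0000 0.0000
    outer loop
      vertex 0.000 0.000 0.000
      vertex 19.000 0.000 21.000
      vertex 0.000 0.000 21.000
    endloop
  endfacet
  facet normal 1.0000 0.0000 0.0000
    outer loop
      vertex 19.000 0.000 0.000
      vertex 19.000 5.000 0.000
      vertex 19.000 5.000 21.000
    endloop
  endfacet
  facet normal 1.0000 0.0000 0.0000
    outer loop
      vertex 19.000 0.000 0.000
      vertex 19.000 5.000 21.000
      vertex 19.000 0.000 21.000
    endloop
  endfacet
  facet normal 0.0000 1.0000 0.0000
    outer loop
      vertex 19.000 5.000 0.000
      vertex 5.000 5.000 0.000
      vertex 5.000 5.000 21.000
    endloop
  endfacet
  facet normal 0.0000 1.0000 0.0000
    outer loop
      vertex 19.000 5.000 0.000
      vertex 5.000 5.000 21.000
      vertex 19.000 5.000 21.000
    endloop
  endfacet
  facet normal 1.0000 0.0000 0.0000
    outer loop
      vertex 5.000 5.000 0.000
      vertex 5.000 15.000 0.000
      vertex 5.000 15.000 21.000
    endloop
  endfacet
  facet normal 1.0000 0.0000 0.0000
    outer loop
      vertex 5.000 5.000 0.000
      vertex 5.000 15.000 21.000
      vertex 5.000 5.000 21.000
    endloop
  endfacet
  facet normal 0.0000 1.0000 0.0000
    outer loop
      vertex 5.000 15.000 0.000
      vertex 0.000 15.000 0.000
      vertex 0.000 15.000 21.000
    endloop
  endfacet
  facet normal 0.0000 1.0000 0.0000
    outer loop
      vertex 5.000 15.000 0.000
      vertex 0.000 15.000 21.000
      vertex 5.000 15.000 21.000
    endloop
  endfacet
  facet normal -1.0000 0.0000 0.0000
    outer loop
      vertex 0.000 15.000 0.000
      vertex 0.000 0.000 0.000
      vertex 0.000 0.000 21.000
    endloop
  endfacet
  facet normal -1.0000 0.0000 0.0000
    outer loop
      vertex 0.000 15.000 0.000
      vertex 0.000 0.000 21.000
      vertex 0.000 15.000 21.000
    endloop
  endfacet
endsolid part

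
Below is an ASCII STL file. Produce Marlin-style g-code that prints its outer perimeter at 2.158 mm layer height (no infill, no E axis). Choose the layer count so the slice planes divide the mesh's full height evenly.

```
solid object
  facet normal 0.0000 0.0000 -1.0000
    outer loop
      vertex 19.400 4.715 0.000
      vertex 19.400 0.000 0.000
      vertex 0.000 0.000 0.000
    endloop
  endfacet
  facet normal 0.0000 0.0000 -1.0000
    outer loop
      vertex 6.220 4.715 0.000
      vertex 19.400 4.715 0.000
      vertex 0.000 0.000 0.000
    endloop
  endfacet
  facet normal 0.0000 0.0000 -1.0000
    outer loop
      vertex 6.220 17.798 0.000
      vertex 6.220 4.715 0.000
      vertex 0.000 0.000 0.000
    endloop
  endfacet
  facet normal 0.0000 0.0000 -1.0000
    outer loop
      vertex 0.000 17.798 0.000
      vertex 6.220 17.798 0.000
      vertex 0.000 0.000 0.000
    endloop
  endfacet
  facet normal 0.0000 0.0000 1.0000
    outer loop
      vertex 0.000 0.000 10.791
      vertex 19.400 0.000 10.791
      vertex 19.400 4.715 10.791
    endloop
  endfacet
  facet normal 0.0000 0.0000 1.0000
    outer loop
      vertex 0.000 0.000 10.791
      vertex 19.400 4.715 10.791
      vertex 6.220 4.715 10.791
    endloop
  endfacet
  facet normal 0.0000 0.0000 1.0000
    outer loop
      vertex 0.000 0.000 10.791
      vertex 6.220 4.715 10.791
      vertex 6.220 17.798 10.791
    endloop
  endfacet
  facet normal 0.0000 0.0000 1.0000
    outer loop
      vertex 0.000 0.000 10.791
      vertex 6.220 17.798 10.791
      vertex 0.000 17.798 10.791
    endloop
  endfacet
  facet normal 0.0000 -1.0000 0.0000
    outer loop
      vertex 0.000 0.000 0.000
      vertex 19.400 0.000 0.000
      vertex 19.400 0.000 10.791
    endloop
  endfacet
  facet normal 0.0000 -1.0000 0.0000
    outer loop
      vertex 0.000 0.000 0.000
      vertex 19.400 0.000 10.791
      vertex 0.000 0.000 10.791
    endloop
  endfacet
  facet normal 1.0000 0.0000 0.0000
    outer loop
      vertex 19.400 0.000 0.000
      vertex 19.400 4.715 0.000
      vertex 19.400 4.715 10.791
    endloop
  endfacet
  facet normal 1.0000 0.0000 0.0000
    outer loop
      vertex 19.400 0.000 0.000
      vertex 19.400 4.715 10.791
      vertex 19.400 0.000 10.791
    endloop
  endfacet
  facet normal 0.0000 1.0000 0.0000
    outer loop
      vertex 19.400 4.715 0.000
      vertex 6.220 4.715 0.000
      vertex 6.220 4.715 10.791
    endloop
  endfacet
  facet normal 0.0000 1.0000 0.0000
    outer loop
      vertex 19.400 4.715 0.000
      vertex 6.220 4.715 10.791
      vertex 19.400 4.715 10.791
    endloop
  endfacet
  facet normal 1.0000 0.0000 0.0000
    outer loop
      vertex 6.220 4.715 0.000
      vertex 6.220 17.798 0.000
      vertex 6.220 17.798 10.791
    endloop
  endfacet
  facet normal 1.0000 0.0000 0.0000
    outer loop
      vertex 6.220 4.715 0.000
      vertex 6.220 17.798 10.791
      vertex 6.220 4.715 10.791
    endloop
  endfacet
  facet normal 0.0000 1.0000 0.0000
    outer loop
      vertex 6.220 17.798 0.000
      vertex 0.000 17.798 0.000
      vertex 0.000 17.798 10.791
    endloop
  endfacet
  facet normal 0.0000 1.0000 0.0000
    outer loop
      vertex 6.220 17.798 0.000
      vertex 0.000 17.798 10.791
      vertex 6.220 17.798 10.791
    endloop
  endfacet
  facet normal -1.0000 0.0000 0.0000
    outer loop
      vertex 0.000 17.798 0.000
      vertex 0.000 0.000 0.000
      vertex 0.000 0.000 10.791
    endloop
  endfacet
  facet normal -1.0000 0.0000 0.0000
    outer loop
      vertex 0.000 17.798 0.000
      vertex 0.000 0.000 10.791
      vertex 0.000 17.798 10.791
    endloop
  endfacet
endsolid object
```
; perimeter-only toolpath
G21 ; units = mm
G90 ; absolute positioning
G28 ; home
; layer 1
G0 Z2.158
G0 X0.000 Y0.000
G1 X19.400 Y0.000
G1 X19.400 Y4.715
G1 X6.220 Y4.715
G1 X6.220 Y17.798
G1 X0.000 Y17.798
G1 X0.000 Y0.000
; layer 2
G0 Z4.316
G0 X0.000 Y0.000
G1 X19.400 Y0.000
G1 X19.400 Y4.715
G1 X6.220 Y4.715
G1 X6.220 Y17.798
G1 X0.000 Y17.798
G1 X0.000 Y0.000
; layer 3
G0 Z6.475
G0 X0.000 Y0.000
G1 X19.400 Y0.000
G1 X19.400 Y4.715
G1 X6.220 Y4.715
G1 X6.220 Y17.798
G1 X0.000 Y17.798
G1 X0.000 Y0.000
; layer 4
G0 Z8.633
G0 X0.000 Y0.000
G1 X19.400 Y0.000
G1 X19.400 Y4.715
G1 X6.220 Y4.715
G1 X6.220 Y17.798
G1 X0.000 Y17.798
G1 X0.000 Y0.000
; layer 5
G0 Z10.791
G0 X0.000 Y0.000
G1 X19.400 Y0.000
G1 X19.400 Y4.715
G1 X6.220 Y4.715
G1 X6.220 Y17.798
G1 X0.000 Y17.798
G1 X0.000 Y0.000
M2 ; end

The solid is an L-shaped prism: outer 19.4 × 17.8 mm, arm thicknesses ≈ 4.71 mm (horizontal) and 6.22 mm (vertical), extruded 10.8 mm in z. Slicing at Δz = 2.158 mm — 5 equal slices spanning the solid's height, so layer i sits at z = i·h/5 — gives 5 non-empty perimeters. Each is a 6-segment closed polygon; G0 lifts to the layer z and rapids to the start vertex, then G1 traces the edges.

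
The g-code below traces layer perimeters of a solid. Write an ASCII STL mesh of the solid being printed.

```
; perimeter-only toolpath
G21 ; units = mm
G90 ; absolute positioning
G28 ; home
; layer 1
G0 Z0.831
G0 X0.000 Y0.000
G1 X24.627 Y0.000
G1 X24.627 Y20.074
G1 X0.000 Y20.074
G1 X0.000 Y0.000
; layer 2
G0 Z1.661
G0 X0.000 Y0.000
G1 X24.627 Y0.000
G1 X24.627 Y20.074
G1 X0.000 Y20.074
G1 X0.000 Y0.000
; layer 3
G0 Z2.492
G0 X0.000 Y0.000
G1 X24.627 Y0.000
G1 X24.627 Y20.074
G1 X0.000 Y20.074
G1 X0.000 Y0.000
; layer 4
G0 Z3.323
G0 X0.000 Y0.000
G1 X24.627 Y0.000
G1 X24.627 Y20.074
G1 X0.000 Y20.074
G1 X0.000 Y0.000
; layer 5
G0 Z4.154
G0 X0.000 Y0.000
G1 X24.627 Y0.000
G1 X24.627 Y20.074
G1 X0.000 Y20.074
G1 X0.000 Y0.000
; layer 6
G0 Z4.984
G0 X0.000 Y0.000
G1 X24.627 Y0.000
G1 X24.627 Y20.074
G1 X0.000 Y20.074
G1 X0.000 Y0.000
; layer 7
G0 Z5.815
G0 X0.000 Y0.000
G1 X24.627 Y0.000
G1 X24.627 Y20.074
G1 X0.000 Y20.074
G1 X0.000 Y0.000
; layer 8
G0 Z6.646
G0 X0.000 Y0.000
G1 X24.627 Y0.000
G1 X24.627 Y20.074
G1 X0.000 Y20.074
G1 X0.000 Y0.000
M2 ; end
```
solid part
  facet normal 0.0000 0.0000 -1.0000
    outer loop
      vertex 24.627 20.074 0.000
      vertex 24.627 0.000 0.000
      vertex 0.000 0.000 0.000
    endloop
  endfacet
  facet normal 0.0000 0.0000 -1.0000
    outer loop
      vertex 0.000 20.074 0.000
      vertex 24.627 20.074 0.000
      vertex 0.000 0.000 0.000
    endloop
  endfacet
  facet normal 0.0000 0.0000 1.0000
    outer loop
      vertex 0.000 0.000 6.646
      vertex 24.627 0.000 6.646
      vertex 24.627 20.074 6.646
    endloop
  endfacet
  facet normal 0.0000 0.0000 1.0000
    outer loop
      vertex 0.000 0.000 6.646
      vertex 24.627 20.074 6.646
      vertex 0.000 20.074 6.646
    endloop
  endfacet
  facet normal 0.0000 -1.0000 0.0000
    outer loop
      vertex 0.000 0.000 0.000
      vertex 24.627 0.000 0.000
      vertex 24.627 0.000 6.646
    endloop
  endfacet
  facet normal 0.0000 -1.0000 0.0000
    outer loop
      vertex 0.000 0.000 0.000
      vertex 24.627 0.000 6.646
      vertex 0.000 0.000 6.646
    endloop
  endfacet
  facet normal 0.0000 1.0000 0.0000
    outer loop
      vertex 24.627 20.074 6.646
      vertex 24.627 20.074 0.000
      vertex 0.000 20.074 0.000
    endloop
  endfacet
  facet normal 0.0000 1.0000 0.0000
    outer loop
      vertex 0.000 20.074 6.646
      vertex 24.627 20.074 6.646
      vertex 0.000 20.074 0.000
    endloop
  endfacet
  facet normal -1.0000 0.0000 0.0000
    outer loop
      vertex 0.000 20.074 6.646
      vertex 0.000 20.074 0.000
      vertex 0.000 0.000 0.000
    endloop
  endfacet
  facet normal -1.0000 0.0000 0.0000
    outer loop
      vertex 0.000 0.000 6.646
      vertex 0.000 20.074 6.646
      vertex 0.000 0.000 0.000
    endloop
  endfacet
  facet normal 1.0000 0.0000 0.0000
    outer loop
      vertex 24.627 0.000 0.000
      vertex 24.627 20.074 0.000
      vertex 24.627 20.074 6.646
    endloop
  endfacet
  facet normal 1.0000 0.0000 0.0000
    outer loop
      vertex 24.627 0.000 0.000
      vertex 24.627 20.074 6.646
      vertex 24.627 0.000 6.646
    endloop
  endfacet
endsolid part

The G0 Z moves step by Δz≈0.831 mm. Every layer's G1 loop is the same polygon, so the solid is a straight extrusion of it from z=0 to z≈6.65. Closing with flat bottom and top caps and triangulating gives 12 facets — a rectangular box, roughly 24.6 × 20.1 mm footprint and 6.65 mm tall.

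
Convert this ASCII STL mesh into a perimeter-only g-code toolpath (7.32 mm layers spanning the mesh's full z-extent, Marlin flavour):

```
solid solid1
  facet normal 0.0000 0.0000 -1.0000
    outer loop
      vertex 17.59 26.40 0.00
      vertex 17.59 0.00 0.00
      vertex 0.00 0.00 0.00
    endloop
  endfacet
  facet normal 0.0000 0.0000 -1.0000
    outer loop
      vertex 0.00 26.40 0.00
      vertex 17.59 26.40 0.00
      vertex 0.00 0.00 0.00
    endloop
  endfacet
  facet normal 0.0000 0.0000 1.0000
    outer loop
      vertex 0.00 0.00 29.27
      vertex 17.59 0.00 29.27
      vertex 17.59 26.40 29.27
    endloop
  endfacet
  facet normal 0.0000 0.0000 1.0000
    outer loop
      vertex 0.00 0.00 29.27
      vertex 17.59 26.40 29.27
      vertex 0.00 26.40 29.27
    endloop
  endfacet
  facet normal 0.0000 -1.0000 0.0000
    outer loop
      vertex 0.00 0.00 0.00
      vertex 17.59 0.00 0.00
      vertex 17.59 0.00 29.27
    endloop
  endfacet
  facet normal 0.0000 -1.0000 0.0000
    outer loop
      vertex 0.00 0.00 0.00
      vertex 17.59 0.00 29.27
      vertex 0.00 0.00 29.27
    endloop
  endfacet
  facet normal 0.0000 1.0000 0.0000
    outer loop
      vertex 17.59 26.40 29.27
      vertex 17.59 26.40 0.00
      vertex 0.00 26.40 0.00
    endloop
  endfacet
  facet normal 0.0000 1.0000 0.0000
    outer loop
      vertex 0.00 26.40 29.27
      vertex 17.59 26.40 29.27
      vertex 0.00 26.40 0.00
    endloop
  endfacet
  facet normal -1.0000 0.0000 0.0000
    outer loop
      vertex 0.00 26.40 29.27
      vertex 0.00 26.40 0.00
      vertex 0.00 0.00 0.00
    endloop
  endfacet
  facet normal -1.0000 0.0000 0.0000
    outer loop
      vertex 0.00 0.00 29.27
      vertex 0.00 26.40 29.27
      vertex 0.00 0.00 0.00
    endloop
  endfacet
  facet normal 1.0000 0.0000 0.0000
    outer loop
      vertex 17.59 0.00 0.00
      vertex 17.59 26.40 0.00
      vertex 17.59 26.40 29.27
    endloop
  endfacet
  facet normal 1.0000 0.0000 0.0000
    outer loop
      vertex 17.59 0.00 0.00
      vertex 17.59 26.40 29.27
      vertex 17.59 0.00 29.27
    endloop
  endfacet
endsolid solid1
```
; perimeter-only toolpath
G21 ; units = mm
G90 ; absolute positioning
G28 ; home
; layer 1
G0 Z7.32
G0 X0.00 Y0.00
G1 X17.59 Y0.00
G1 X17.59 Y26.40
G1 X0.00 Y26.40
G1 X0.00 Y0.00
; layer 2
G0 Z14.63
G0 X0.00 Y0.00
G1 X17.59 Y0.00
G1 X17.59 Y26.40
G1 X0.00 Y26.40
G1 X0.00 Y0.00
; layer 3
G0 Z21.95
G0 X0.00 Y0.00
G1 X17.59 Y0.00
G1 X17.59 Y26.40
G1 X0.00 Y26.40
G1 X0.00 Y0.00
; layer 4
G0 Z29.27
G0 X0.00 Y0.00
G1 X17.59 Y0.00
G1 X17.59 Y26.40
G1 X0.00 Y26.40
G1 X0.00 Y0.00
M2 ; end

The solid is a rectangular box, roughly 17.6 × 26.4 mm footprint and 29.3 mm tall. Slicing at Δz = 7.32 mm — 4 equal slices spanning the solid's height, so layer i sits at z = i·h/4 — gives 4 non-empty perimeters. Each is a 4-segment closed polygon; G0 lifts to the layer z and rapids to the start vertex, then G1 traces the edges.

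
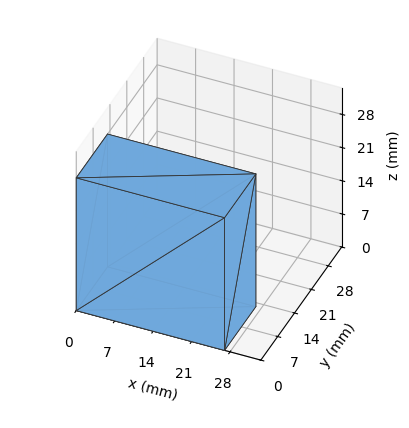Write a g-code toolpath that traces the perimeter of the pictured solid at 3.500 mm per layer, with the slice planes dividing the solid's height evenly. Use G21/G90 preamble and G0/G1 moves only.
Reading the render: the shape is a rectangular box, roughly 27 × 13 mm footprint and 28 mm tall (dimensions read to the nearest mm from the axis ticks). For the g-code, the solid's height is divided into equal slices at the stated Δz and each level perimeter traced with G1 moves after a G0 lift.

; perimeter-only toolpath
G21 ; units = mm
G90 ; absolute positioning
G28 ; home
; layer 1
G0 Z3.500
G0 X0.000 Y0.000
G1 X27.000 Y0.000
G1 X27.000 Y13.000
G1 X0.000 Y13.000
G1 X0.000 Y0.000
; layer 2
G0 Z7.000
G0 X0.000 Y0.000
G1 X27.000 Y0.000
G1 X27.000 Y13.000
G1 X0.000 Y13.000
G1 X0.000 Y0.000
; layer 3
G0 Z10.500
G0 X0.000 Y0.000
G1 X27.000 Y0.000
G1 X27.000 Y13.000
G1 X0.000 Y13.000
G1 X0.000 Y0.000
; layer 4
G0 Z14.000
G0 X0.000 Y0.000
G1 X27.000 Y0.000
G1 X27.000 Y13.000
G1 X0.000 Y13.000
G1 X0.000 Y0.000
; layer 5
G0 Z17.500
G0 X0.000 Y0.000
G1 X27.000 Y0.000
G1 X27.000 Y13.000
G1 X0.000 Y13.000
G1 X0.000 Y0.000
; layer 6
G0 Z21.000
G0 X0.000 Y0.000
G1 X27.000 Y0.000
G1 X27.000 Y13.000
G1 X0.000 Y13.000
G1 X0.000 Y0.000
; layer 7
G0 Z24.500
G0 X0.000 Y0.000
G1 X27.000 Y0.000
G1 X27.000 Y13.000
G1 X0.000 Y13.000
G1 X0.000 Y0.000
; layer 8
G0 Z28.000
G0 X0.000 Y0.000
G1 X27.000 Y0.000
G1 X27.000 Y13.000
G1 X0.000 Y13.000
G1 X0.000 Y0.000
M2 ; end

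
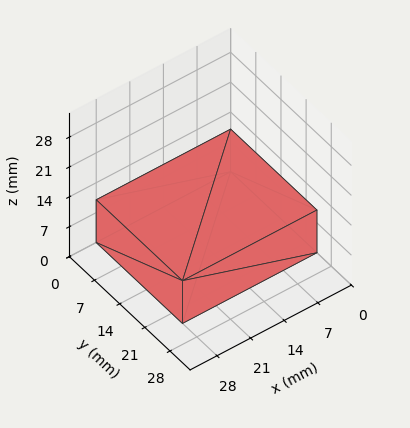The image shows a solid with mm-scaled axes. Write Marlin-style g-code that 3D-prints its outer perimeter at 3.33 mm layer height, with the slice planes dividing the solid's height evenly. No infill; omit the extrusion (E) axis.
Reading the render: the shape is a rectangular box, roughly 28 × 24 mm footprint and 10 mm tall (dimensions read to the nearest mm from the axis ticks). For the g-code, the solid's height is divided into equal slices at the stated Δz and each level perimeter traced with G1 moves after a G0 lift.

; perimeter-only toolpath
G21 ; units = mm
G90 ; absolute positioning
G28 ; home
; layer 1
G0 Z3.33
G0 X0.00 Y0.00
G1 X28.00 Y0.00
G1 X28.00 Y24.00
G1 X0.00 Y24.00
G1 X0.00 Y0.00
; layer 2
G0 Z6.67
G0 X0.00 Y0.00
G1 X28.00 Y0.00
G1 X28.00 Y24.00
G1 X0.00 Y24.00
G1 X0.00 Y0.00
; layer 3
G0 Z10.00
G0 X0.00 Y0.00
G1 X28.00 Y0.00
G1 X28.00 Y24.00
G1 X0.00 Y24.00
G1 X0.00 Y0.00
M2 ; end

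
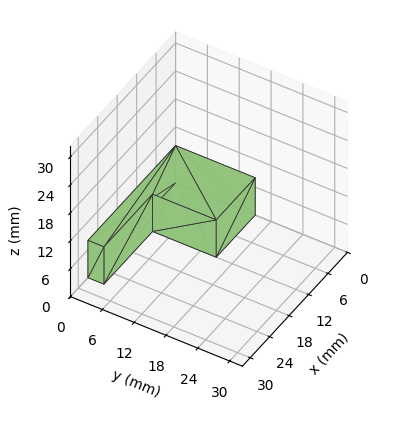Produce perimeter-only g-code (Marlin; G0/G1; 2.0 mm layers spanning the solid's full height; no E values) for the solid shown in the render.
Reading the render: the shape is an L-shaped prism: outer 27 × 15 mm, arm thicknesses ≈ 3 mm (horizontal) and 12 mm (vertical), extruded 8 mm in z (dimensions read to the nearest mm from the axis ticks). For the g-code, the solid's height is divided into equal slices at the stated Δz and each level perimeter traced with G1 moves after a G0 lift.

; perimeter-only toolpath
G21 ; units = mm
G90 ; absolute positioning
G28 ; home
; layer 1
G0 Z2.0
G0 X0.0 Y0.0
G1 X27.0 Y0.0
G1 X27.0 Y3.0
G1 X12.0 Y3.0
G1 X12.0 Y15.0
G1 X0.0 Y15.0
G1 X0.0 Y0.0
; layer 2
G0 Z4.0
G0 X0.0 Y0.0
G1 X27.0 Y0.0
G1 X27.0 Y3.0
G1 X12.0 Y3.0
G1 X12.0 Y15.0
G1 X0.0 Y15.0
G1 X0.0 Y0.0
; layer 3
G0 Z6.0
G0 X0.0 Y0.0
G1 X27.0 Y0.0
G1 X27.0 Y3.0
G1 X12.0 Y3.0
G1 X12.0 Y15.0
G1 X0.0 Y15.0
G1 X0.0 Y0.0
; layer 4
G0 Z8.0
G0 X0.0 Y0.0
G1 X27.0 Y0.0
G1 X27.0 Y3.0
G1 X12.0 Y3.0
G1 X12.0 Y15.0
G1 X0.0 Y15.0
G1 X0.0 Y0.0
M2 ; end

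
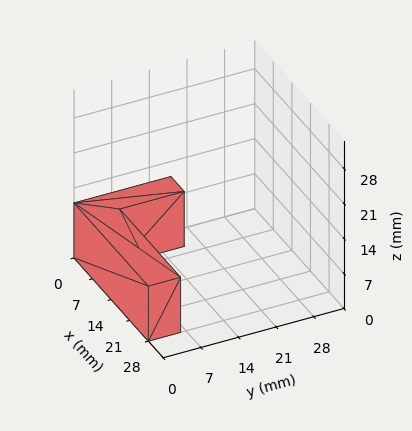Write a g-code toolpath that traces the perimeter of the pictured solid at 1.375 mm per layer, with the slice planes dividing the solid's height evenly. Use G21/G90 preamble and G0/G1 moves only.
Reading the render: the shape is an L-shaped prism: outer 28 × 18 mm, arm thicknesses ≈ 6 mm (horizontal) and 5 mm (vertical), extruded 11 mm in z (dimensions read to the nearest mm from the axis ticks). For the g-code, the solid's height is divided into equal slices at the stated Δz and each level perimeter traced with G1 moves after a G0 lift.

; perimeter-only toolpath
G21 ; units = mm
G90 ; absolute positioning
G28 ; home
; layer 1
G0 Z1.375
G0 X0.000 Y0.000
G1 X28.000 Y0.000
G1 X28.000 Y6.000
G1 X5.000 Y6.000
G1 X5.000 Y18.000
G1 X0.000 Y18.000
G1 X0.000 Y0.000
; layer 2
G0 Z2.750
G0 X0.000 Y0.000
G1 X28.000 Y0.000
G1 X28.000 Y6.000
G1 X5.000 Y6.000
G1 X5.000 Y18.000
G1 X0.000 Y18.000
G1 X0.000 Y0.000
; layer 3
G0 Z4.125
G0 X0.000 Y0.000
G1 X28.000 Y0.000
G1 X28.000 Y6.000
G1 X5.000 Y6.000
G1 X5.000 Y18.000
G1 X0.000 Y18.000
G1 X0.000 Y0.000
; layer 4
G0 Z5.500
G0 X0.000 Y0.000
G1 X28.000 Y0.000
G1 X28.000 Y6.000
G1 X5.000 Y6.000
G1 X5.000 Y18.000
G1 X0.000 Y18.000
G1 X0.000 Y0.000
; layer 5
G0 Z6.875
G0 X0.000 Y0.000
G1 X28.000 Y0.000
G1 X28.000 Y6.000
G1 X5.000 Y6.000
G1 X5.000 Y18.000
G1 X0.000 Y18.000
G1 X0.000 Y0.000
; layer 6
G0 Z8.250
G0 X0.000 Y0.000
G1 X28.000 Y0.000
G1 X28.000 Y6.000
G1 X5.000 Y6.000
G1 X5.000 Y18.000
G1 X0.000 Y18.000
G1 X0.000 Y0.000
; layer 7
G0 Z9.625
G0 X0.000 Y0.000
G1 X28.000 Y0.000
G1 X28.000 Y6.000
G1 X5.000 Y6.000
G1 X5.000 Y18.000
G1 X0.000 Y18.000
G1 X0.000 Y0.000
; layer 8
G0 Z11.000
G0 X0.000 Y0.000
G1 X28.000 Y0.000
G1 X28.000 Y6.000
G1 X5.000 Y6.000
G1 X5.000 Y18.000
G1 X0.000 Y18.000
G1 X0.000 Y0.000
M2 ; end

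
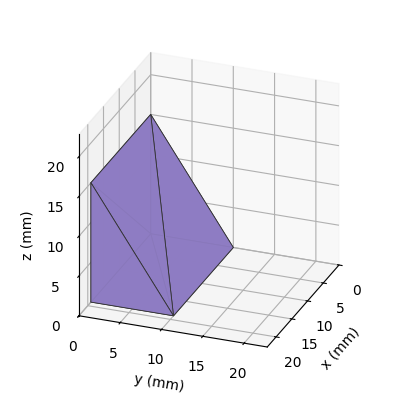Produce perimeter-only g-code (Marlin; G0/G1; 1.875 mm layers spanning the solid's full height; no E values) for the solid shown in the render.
Reading the render: the shape is a wedge (ramp): 19 × 10 mm base, rising to 15 mm along the y=0 edge and sloping linearly to z=0 at y=10 (dimensions read to the nearest mm from the axis ticks). For the g-code, the solid's height is divided into equal slices at the stated Δz and each level perimeter traced with G1 moves after a G0 lift.

; perimeter-only toolpath
G21 ; units = mm
G90 ; absolute positioning
G28 ; home
; layer 1
G0 Z1.875
G0 X0.000 Y0.000
G1 X19.000 Y0.000
G1 X19.000 Y8.750
G1 X0.000 Y8.750
G1 X0.000 Y0.000
; layer 2
G0 Z3.750
G0 X0.000 Y0.000
G1 X19.000 Y0.000
G1 X19.000 Y7.500
G1 X0.000 Y7.500
G1 X0.000 Y0.000
; layer 3
G0 Z5.625
G0 X0.000 Y0.000
G1 X19.000 Y0.000
G1 X19.000 Y6.250
G1 X0.000 Y6.250
G1 X0.000 Y0.000
; layer 4
G0 Z7.500
G0 X0.000 Y0.000
G1 X19.000 Y0.000
G1 X19.000 Y5.000
G1 X0.000 Y5.000
G1 X0.000 Y0.000
; layer 5
G0 Z9.375
G0 X0.000 Y0.000
G1 X19.000 Y0.000
G1 X19.000 Y3.750
G1 X0.000 Y3.750
G1 X0.000 Y0.000
; layer 6
G0 Z11.250
G0 X0.000 Y0.000
G1 X19.000 Y0.000
G1 X19.000 Y2.500
G1 X0.000 Y2.500
G1 X0.000 Y0.000
; layer 7
G0 Z13.125
G0 X0.000 Y0.000
G1 X19.000 Y0.000
G1 X19.000 Y1.250
G1 X0.000 Y1.250
G1 X0.000 Y0.000
M2 ; end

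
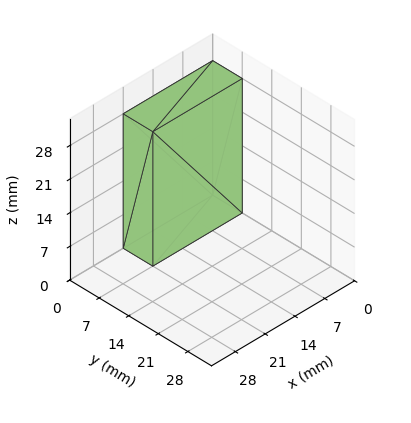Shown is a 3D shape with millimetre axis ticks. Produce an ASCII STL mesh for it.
Reading the render: the shape is a rectangular box, roughly 21 × 7 mm footprint and 28 mm tall (dimensions read to the nearest mm from the axis ticks). For the STL, each face is triangulated and given an outward normal.

solid part
  facet normal 0.0000 0.0000 -1.0000
    outer loop
      vertex 21.000 7.000 0.000
      vertex 21.000 0.000 0.000
      vertex 0.000 0.000 0.000
    endloop
  endfacet
  facet normal 0.0000 0.0000 -1.0000
    outer loop
      vertex 0.000 7.000 0.000
      vertex 21.000 7.000 0.000
      vertex 0.000 0.000 0.000
    endloop
  endfacet
  facet normal 0.0000 0.0000 1.0000
    outer loop
      vertex 0.000 0.000 28.000
      vertex 21.000 0.000 28.000
      vertex 21.000 7.000 28.000
    endloop
  endfacet
  facet normal 0.0000 0.0000 1.0000
    outer loop
      vertex 0.000 0.000 28.000
      vertex 21.000 7.000 28.000
      vertex 0.000 7.000 28.000
    endloop
  endfacet
  facet normal 0.0000 -1.0000 0.0000
    outer loop
      vertex 0.000 0.000 0.000
      vertex 21.000 0.000 0.000
      vertex 21.000 0.000 28.000
    endloop
  endfacet
  facet normal 0.0000 -1.0000 0.0000
    outer loop
      vertex 0.000 0.000 0.000
      vertex 21.000 0.000 28.000
      vertex 0.000 0.000 28.000
    endloop
  endfacet
  facet normal 0.0000 1.0000 0.0000
    outer loop
      vertex 21.000 7.000 28.000
      vertex 21.000 7.000 0.000
      vertex 0.000 7.000 0.000
    endloop
  endfacet
  facet normal 0.0000 1.0000 0.0000
    outer loop
      vertex 0.000 7.000 28.000
      vertex 21.000 7.000 28.000
      vertex 0.000 7.000 0.000
    endloop
  endfacet
  facet normal -1.0000 0.0000 0.0000
    outer loop
      vertex 0.000 7.000 28.000
      vertex 0.000 7.000 0.000
      vertex 0.000 0.000 0.000
    endloop
  endfacet
  facet normal -1.0000 0.0000 0.0000
    outer loop
      vertex 0.000 0.000 28.000
      vertex 0.000 7.000 28.000
      vertex 0.000 0.000 0.000
    endloop
  endfacet
  facet normal 1.0000 0.0000 0.0000
    outer loop
      vertex 21.000 0.000 0.000
      vertex 21.000 7.000 0.000
      vertex 21.000 7.000 28.000
    endloop
  endfacet
  facet normal 1.0000 0.0000 0.0000
    outer loop
      vertex 21.000 0.000 0.000
      vertex 21.000 7.000 28.000
      vertex 21.000 0.000 28.000
    endloop
  endfacet
endsolid part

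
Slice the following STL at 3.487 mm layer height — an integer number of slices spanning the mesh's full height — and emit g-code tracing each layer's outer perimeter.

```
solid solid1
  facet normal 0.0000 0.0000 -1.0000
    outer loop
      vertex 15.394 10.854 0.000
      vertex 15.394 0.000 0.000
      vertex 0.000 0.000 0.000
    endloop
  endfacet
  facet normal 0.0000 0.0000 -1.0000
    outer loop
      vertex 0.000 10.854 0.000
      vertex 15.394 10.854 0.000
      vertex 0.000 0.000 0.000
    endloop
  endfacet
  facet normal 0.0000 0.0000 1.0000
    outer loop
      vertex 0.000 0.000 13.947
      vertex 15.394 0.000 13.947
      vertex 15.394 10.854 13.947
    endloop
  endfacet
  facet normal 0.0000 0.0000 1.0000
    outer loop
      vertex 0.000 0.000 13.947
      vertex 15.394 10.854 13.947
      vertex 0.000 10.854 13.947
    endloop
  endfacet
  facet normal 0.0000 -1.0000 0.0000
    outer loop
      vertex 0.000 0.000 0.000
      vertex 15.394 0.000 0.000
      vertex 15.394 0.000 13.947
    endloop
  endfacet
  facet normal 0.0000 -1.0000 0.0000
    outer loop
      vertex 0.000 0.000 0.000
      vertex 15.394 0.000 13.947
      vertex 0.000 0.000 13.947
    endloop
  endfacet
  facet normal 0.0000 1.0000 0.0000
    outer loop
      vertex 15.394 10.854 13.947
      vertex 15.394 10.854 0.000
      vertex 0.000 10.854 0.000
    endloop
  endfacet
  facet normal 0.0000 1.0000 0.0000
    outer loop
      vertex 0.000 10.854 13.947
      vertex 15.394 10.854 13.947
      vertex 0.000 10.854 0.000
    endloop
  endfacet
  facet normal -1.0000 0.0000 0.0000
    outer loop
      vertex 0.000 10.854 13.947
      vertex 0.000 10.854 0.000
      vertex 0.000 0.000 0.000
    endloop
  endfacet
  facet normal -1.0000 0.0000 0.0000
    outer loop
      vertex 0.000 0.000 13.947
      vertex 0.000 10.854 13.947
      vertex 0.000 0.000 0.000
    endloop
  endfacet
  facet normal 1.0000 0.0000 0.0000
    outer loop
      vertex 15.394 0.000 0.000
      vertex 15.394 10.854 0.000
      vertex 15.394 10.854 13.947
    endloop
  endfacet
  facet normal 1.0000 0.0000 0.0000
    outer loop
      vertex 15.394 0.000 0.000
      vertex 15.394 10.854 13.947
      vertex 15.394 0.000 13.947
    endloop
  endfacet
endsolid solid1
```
; perimeter-only toolpath
G21 ; units = mm
G90 ; absolute positioning
G28 ; home
; layer 1
G0 Z3.487
G0 X0.000 Y0.000
G1 X15.394 Y0.000
G1 X15.394 Y10.854
G1 X0.000 Y10.854
G1 X0.000 Y0.000
; layer 2
G0 Z6.973
G0 X0.000 Y0.000
G1 X15.394 Y0.000
G1 X15.394 Y10.854
G1 X0.000 Y10.854
G1 X0.000 Y0.000
; layer 3
G0 Z10.460
G0 X0.000 Y0.000
G1 X15.394 Y0.000
G1 X15.394 Y10.854
G1 X0.000 Y10.854
G1 X0.000 Y0.000
; layer 4
G0 Z13.947
G0 X0.000 Y0.000
G1 X15.394 Y0.000
G1 X15.394 Y10.854
G1 X0.000 Y10.854
G1 X0.000 Y0.000
M2 ; end

The solid is a rectangular box, roughly 15.4 × 10.9 mm footprint and 13.9 mm tall. Slicing at Δz = 3.487 mm — 4 equal slices spanning the solid's height, so layer i sits at z = i·h/4 — gives 4 non-empty perimeters. Each is a 4-segment closed polygon; G0 lifts to the layer z and rapids to the start vertex, then G1 traces the edges.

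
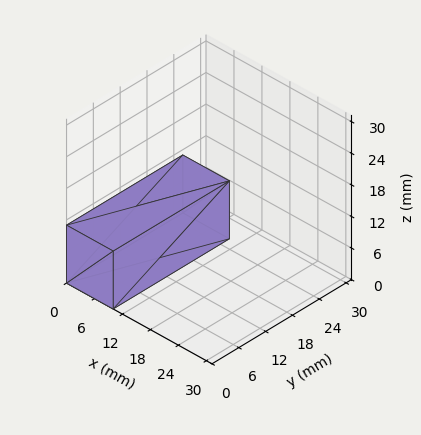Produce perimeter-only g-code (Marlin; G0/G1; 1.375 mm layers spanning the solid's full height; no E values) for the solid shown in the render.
Reading the render: the shape is a rectangular box, roughly 10 × 26 mm footprint and 11 mm tall (dimensions read to the nearest mm from the axis ticks). For the g-code, the solid's height is divided into equal slices at the stated Δz and each level perimeter traced with G1 moves after a G0 lift.

; perimeter-only toolpath
G21 ; units = mm
G90 ; absolute positioning
G28 ; home
; layer 1
G0 Z1.375
G0 X0.000 Y0.000
G1 X10.000 Y0.000
G1 X10.000 Y26.000
G1 X0.000 Y26.000
G1 X0.000 Y0.000
; layer 2
G0 Z2.750
G0 X0.000 Y0.000
G1 X10.000 Y0.000
G1 X10.000 Y26.000
G1 X0.000 Y26.000
G1 X0.000 Y0.000
; layer 3
G0 Z4.125
G0 X0.000 Y0.000
G1 X10.000 Y0.000
G1 X10.000 Y26.000
G1 X0.000 Y26.000
G1 X0.000 Y0.000
; layer 4
G0 Z5.500
G0 X0.000 Y0.000
G1 X10.000 Y0.000
G1 X10.000 Y26.000
G1 X0.000 Y26.000
G1 X0.000 Y0.000
; layer 5
G0 Z6.875
G0 X0.000 Y0.000
G1 X10.000 Y0.000
G1 X10.000 Y26.000
G1 X0.000 Y26.000
G1 X0.000 Y0.000
; layer 6
G0 Z8.250
G0 X0.000 Y0.000
G1 X10.000 Y0.000
G1 X10.000 Y26.000
G1 X0.000 Y26.000
G1 X0.000 Y0.000
; layer 7
G0 Z9.625
G0 X0.000 Y0.000
G1 X10.000 Y0.000
G1 X10.000 Y26.000
G1 X0.000 Y26.000
G1 X0.000 Y0.000
; layer 8
G0 Z11.000
G0 X0.000 Y0.000
G1 X10.000 Y0.000
G1 X10.000 Y26.000
G1 X0.000 Y26.000
G1 X0.000 Y0.000
M2 ; end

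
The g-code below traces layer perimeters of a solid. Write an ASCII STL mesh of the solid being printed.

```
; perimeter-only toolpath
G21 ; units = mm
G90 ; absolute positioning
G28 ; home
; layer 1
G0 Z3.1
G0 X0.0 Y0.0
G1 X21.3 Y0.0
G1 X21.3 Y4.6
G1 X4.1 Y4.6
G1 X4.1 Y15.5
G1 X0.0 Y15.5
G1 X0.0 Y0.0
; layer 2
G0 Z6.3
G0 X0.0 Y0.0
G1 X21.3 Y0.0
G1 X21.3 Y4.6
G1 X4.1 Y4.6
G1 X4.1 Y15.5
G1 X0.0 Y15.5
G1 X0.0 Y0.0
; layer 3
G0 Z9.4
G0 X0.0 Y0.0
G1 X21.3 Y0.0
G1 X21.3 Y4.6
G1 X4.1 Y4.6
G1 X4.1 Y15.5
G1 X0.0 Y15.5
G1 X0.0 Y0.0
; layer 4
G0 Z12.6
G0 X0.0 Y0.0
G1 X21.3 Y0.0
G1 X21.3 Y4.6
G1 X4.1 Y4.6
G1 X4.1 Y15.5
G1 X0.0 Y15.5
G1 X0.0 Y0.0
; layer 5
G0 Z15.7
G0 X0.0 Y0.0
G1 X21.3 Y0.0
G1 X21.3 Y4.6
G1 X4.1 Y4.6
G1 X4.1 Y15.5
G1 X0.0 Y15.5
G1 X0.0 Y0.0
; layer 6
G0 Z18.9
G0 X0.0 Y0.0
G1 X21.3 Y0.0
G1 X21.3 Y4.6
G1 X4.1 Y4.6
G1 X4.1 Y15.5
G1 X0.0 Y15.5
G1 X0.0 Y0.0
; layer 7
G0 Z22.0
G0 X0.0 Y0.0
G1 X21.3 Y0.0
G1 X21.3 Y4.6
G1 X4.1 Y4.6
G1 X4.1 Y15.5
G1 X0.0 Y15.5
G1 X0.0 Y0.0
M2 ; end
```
solid part
  facet normal 0.0000 0.0000 -1.0000
    outer loop
      vertex 21.3 4.6 0.0
      vertex 21.3 0.0 0.0
      vertex 0.0 0.0 0.0
    endloop
  endfacet
  facet normal 0.0000 0.0000 -1.0000
    outer loop
      vertex 4.1 4.6 0.0
      vertex 21.3 4.6 0.0
      vertex 0.0 0.0 0.0
    endloop
  endfacet
  facet normal 0.0000 0.0000 -1.0000
    outer loop
      vertex 4.1 15.5 0.0
      vertex 4.1 4.6 0.0
      vertex 0.0 0.0 0.0
    endloop
  endfacet
  facet normal 0.0000 0.0000 -1.0000
    outer loop
      vertex 0.0 15.5 0.0
      vertex 4.1 15.5 0.0
      vertex 0.0 0.0 0.0
    endloop
  endfacet
  facet normal 0.0000 0.0000 1.0000
    outer loop
      vertex 0.0 0.0 22.0
      vertex 21.3 0.0 22.0
      vertex 21.3 4.6 22.0
    endloop
  endfacet
  facet normal 0.0000 0.0000 1.0000
    outer loop
      vertex 0.0 0.0 22.0
      vertex 21.3 4.6 22.0
      vertex 4.1 4.6 22.0
    endloop
  endfacet
  facet normal 0.0000 0.0000 1.0000
    outer loop
      vertex 0.0 0.0 22.0
      vertex 4.1 4.6 22.0
      vertex 4.1 15.5 22.0
    endloop
  endfacet
  facet normal 0.0000 0.0000 1.0000
    outer loop
      vertex 0.0 0.0 22.0
      vertex 4.1 15.5 22.0
      vertex 0.0 15.5 22.0
    endloop
  endfacet
  facet normal 0.0000 -1.0000 0.0000
    outer loop
      vertex 0.0 0.0 0.0
      vertex 21.3 0.0 0.0
      vertex 21.3 0.0 22.0
    endloop
  endfacet
  facet normal 0.0000 -1.0000 0.0000
    outer loop
      vertex 0.0 0.0 0.0
      vertex 21.3 0.0 22.0
      vertex 0.0 0.0 22.0
    endloop
  endfacet
  facet normal 1.0000 0.0000 0.0000
    outer loop
      vertex 21.3 0.0 0.0
      vertex 21.3 4.6 0.0
      vertex 21.3 4.6 22.0
    endloop
  endfacet
  facet normal 1.0000 0.0000 0.0000
    outer loop
      vertex 21.3 0.0 0.0
      vertex 21.3 4.6 22.0
      vertex 21.3 0.0 22.0
    endloop
  endfacet
  facet normal 0.0000 1.0000 0.0000
    outer loop
      vertex 21.3 4.6 0.0
      vertex 4.1 4.6 0.0
      vertex 4.1 4.6 22.0
    endloop
  endfacet
  facet normal 0.0000 1.0000 0.0000
    outer loop
      vertex 21.3 4.6 0.0
      vertex 4.1 4.6 22.0
      vertex 21.3 4.6 22.0
    endloop
  endfacet
  facet normal 1.0000 0.0000 0.0000
    outer loop
      vertex 4.1 4.6 0.0
      vertex 4.1 15.5 0.0
      vertex 4.1 15.5 22.0
    endloop
  endfacet
  facet normal 1.0000 0.0000 0.0000
    outer loop
      vertex 4.1 4.6 0.0
      vertex 4.1 15.5 22.0
      vertex 4.1 4.6 22.0
    endloop
  endfacet
  facet normal 0.0000 1.0000 0.0000
    outer loop
      vertex 4.1 15.5 0.0
      vertex 0.0 15.5 0.0
      vertex 0.0 15.5 22.0
    endloop
  endfacet
  facet normal 0.0000 1.0000 0.0000
    outer loop
      vertex 4.1 15.5 0.0
      vertex 0.0 15.5 22.0
      vertex 4.1 15.5 22.0
    endloop
  endfacet
  facet normal -1.0000 0.0000 0.0000
    outer loop
      vertex 0.0 15.5 0.0
      vertex 0.0 0.0 0.0
      vertex 0.0 0.0 22.0
    endloop
  endfacet
  facet normal -1.0000 0.0000 0.0000
    outer loop
      vertex 0.0 15.5 0.0
      vertex 0.0 0.0 22.0
      vertex 0.0 15.5 22.0
    endloop
  endfacet
endsolid part

The G0 Z moves step by Δz≈3.1 mm. Every layer's G1 loop is the same polygon, so the solid is a straight extrusion of it from z=0 to z≈22. Closing with flat bottom and top caps and triangulating gives 20 facets — an L-shaped prism: outer 21.3 × 15.5 mm, arm thicknesses ≈ 4.6 mm (horizontal) and 4.1 mm (vertical), extruded 22 mm in z.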